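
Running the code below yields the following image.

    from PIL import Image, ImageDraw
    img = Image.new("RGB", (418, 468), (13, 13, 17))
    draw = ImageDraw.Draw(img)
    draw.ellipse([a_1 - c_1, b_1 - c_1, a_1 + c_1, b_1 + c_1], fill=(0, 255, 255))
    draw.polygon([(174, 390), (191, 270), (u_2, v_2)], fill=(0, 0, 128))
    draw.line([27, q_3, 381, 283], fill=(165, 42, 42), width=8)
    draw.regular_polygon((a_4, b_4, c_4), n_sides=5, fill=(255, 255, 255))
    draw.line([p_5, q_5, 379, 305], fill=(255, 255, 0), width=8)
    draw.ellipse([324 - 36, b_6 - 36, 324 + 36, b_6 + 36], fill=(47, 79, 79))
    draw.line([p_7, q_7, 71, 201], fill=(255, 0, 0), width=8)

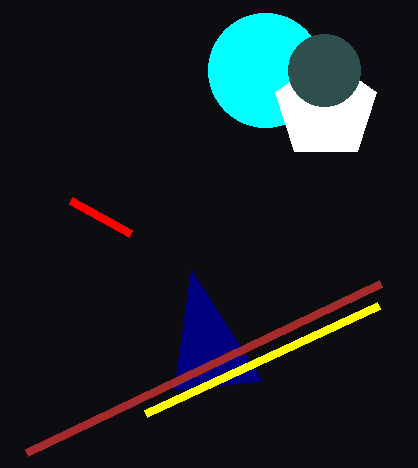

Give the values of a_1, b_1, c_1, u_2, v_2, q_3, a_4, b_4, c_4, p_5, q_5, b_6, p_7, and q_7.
a_1 = 265; b_1 = 70; c_1 = 57; u_2 = 262; v_2 = 381; q_3 = 452; a_4 = 326; b_4 = 109; c_4 = 53; p_5 = 146; q_5 = 413; b_6 = 70; p_7 = 131; q_7 = 234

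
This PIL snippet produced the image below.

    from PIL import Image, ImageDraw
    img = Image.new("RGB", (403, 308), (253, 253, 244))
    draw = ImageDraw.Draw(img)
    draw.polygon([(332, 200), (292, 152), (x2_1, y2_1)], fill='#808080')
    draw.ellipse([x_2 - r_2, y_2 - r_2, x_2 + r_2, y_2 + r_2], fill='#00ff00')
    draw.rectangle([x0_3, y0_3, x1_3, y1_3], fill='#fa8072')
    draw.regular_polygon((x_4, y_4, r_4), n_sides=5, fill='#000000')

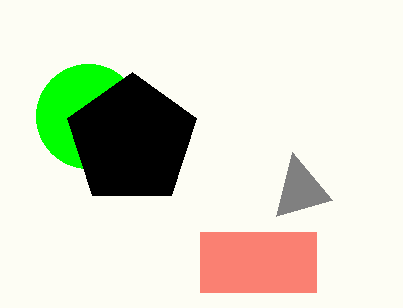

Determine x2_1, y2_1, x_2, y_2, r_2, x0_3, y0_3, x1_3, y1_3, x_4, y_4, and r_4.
x2_1 = 276; y2_1 = 216; x_2 = 88; y_2 = 116; r_2 = 52; x0_3 = 200; y0_3 = 232; x1_3 = 316; y1_3 = 292; x_4 = 132; y_4 = 140; r_4 = 68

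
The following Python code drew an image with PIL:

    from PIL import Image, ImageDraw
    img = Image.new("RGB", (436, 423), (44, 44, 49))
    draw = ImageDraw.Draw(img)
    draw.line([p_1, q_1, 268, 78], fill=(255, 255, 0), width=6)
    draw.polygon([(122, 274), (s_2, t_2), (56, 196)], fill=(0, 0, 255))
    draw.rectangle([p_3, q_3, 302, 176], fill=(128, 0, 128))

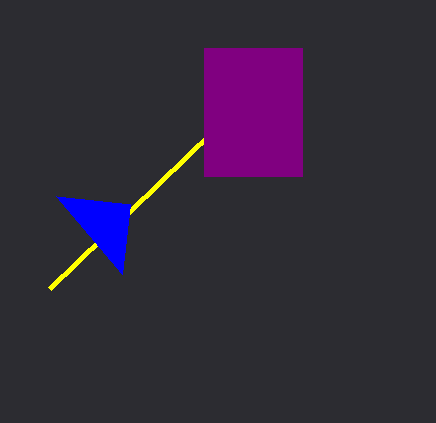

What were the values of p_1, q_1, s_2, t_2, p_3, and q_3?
p_1 = 50
q_1 = 288
s_2 = 130
t_2 = 204
p_3 = 204
q_3 = 48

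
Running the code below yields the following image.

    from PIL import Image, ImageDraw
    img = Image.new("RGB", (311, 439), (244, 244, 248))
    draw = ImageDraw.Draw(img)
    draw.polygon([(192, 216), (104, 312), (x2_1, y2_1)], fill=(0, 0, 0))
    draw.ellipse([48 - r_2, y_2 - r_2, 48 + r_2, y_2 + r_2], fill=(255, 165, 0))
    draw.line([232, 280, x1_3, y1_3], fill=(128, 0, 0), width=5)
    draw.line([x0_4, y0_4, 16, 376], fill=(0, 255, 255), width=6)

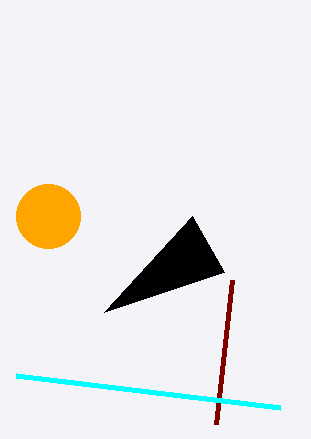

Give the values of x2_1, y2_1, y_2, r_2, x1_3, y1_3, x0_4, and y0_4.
x2_1 = 224; y2_1 = 272; y_2 = 216; r_2 = 32; x1_3 = 216; y1_3 = 424; x0_4 = 280; y0_4 = 408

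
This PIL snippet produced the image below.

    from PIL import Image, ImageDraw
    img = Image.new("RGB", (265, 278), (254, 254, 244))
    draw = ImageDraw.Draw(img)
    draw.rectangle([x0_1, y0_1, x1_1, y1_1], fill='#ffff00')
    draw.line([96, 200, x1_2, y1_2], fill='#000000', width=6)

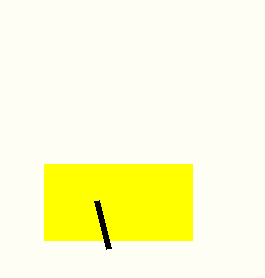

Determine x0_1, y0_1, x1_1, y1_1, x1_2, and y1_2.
x0_1 = 44
y0_1 = 164
x1_1 = 192
y1_1 = 240
x1_2 = 108
y1_2 = 248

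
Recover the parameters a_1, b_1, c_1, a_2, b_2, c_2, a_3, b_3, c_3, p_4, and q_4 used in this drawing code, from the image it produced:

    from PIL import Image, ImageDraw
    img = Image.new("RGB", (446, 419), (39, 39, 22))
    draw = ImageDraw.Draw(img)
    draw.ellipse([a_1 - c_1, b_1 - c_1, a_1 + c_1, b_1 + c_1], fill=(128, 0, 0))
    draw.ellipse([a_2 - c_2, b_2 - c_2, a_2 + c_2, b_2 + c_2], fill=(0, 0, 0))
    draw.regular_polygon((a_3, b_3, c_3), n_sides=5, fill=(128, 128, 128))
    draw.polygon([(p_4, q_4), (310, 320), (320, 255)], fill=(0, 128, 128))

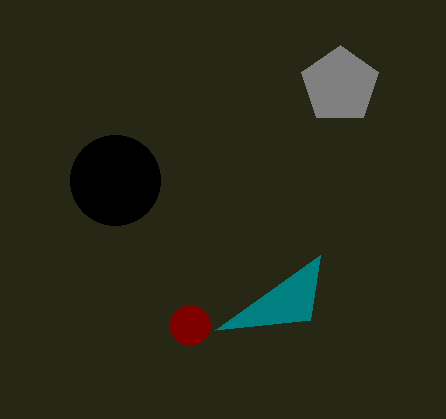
a_1 = 190
b_1 = 325
c_1 = 20
a_2 = 115
b_2 = 180
c_2 = 45
a_3 = 340
b_3 = 85
c_3 = 40
p_4 = 215
q_4 = 330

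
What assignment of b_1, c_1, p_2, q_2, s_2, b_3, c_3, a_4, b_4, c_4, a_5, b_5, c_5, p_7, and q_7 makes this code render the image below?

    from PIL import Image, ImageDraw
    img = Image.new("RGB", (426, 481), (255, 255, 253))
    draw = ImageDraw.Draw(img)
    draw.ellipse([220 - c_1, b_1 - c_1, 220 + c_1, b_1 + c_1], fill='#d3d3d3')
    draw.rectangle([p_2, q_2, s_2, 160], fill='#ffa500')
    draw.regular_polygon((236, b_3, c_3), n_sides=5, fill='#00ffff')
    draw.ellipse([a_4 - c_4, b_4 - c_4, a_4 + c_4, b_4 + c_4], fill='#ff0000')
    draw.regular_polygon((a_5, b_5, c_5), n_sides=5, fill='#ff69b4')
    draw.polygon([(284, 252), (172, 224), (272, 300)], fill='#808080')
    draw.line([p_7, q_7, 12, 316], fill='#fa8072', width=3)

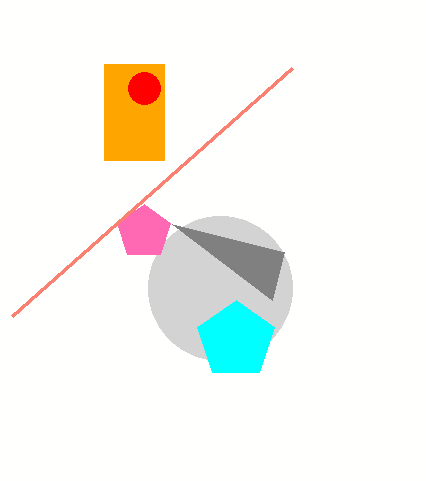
b_1 = 288; c_1 = 72; p_2 = 104; q_2 = 64; s_2 = 164; b_3 = 340; c_3 = 40; a_4 = 144; b_4 = 88; c_4 = 16; a_5 = 144; b_5 = 232; c_5 = 28; p_7 = 292; q_7 = 68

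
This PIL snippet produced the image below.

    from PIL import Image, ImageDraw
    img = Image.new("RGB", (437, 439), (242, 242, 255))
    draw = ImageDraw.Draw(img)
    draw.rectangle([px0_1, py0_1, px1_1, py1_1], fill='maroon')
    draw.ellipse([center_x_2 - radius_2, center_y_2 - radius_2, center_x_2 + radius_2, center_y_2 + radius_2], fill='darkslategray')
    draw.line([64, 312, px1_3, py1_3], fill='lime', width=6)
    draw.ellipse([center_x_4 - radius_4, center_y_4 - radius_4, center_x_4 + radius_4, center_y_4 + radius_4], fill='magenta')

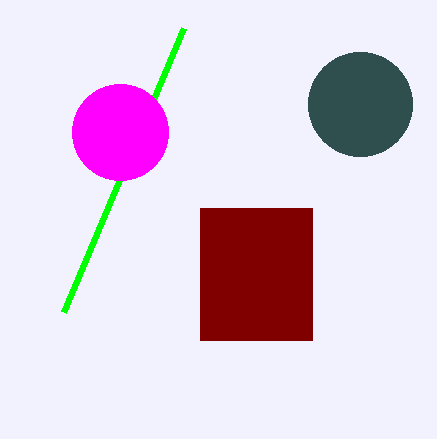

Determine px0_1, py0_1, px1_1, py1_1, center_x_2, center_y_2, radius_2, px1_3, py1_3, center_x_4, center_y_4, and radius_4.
px0_1 = 200; py0_1 = 208; px1_1 = 312; py1_1 = 340; center_x_2 = 360; center_y_2 = 104; radius_2 = 52; px1_3 = 184; py1_3 = 28; center_x_4 = 120; center_y_4 = 132; radius_4 = 48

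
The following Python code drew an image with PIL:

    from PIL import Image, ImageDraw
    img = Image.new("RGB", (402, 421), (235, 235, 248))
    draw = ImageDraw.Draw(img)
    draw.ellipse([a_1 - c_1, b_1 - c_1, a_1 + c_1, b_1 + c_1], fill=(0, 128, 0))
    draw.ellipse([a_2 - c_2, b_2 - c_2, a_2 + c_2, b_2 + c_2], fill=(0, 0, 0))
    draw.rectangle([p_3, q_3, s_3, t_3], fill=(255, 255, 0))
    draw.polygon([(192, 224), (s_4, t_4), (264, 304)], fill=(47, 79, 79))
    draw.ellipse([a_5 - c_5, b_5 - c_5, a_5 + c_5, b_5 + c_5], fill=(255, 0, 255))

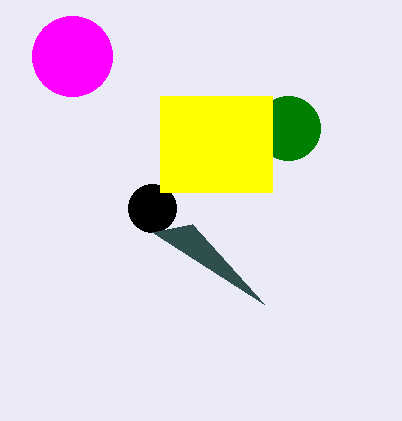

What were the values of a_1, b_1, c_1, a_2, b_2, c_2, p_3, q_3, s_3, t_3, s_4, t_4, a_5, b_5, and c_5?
a_1 = 288; b_1 = 128; c_1 = 32; a_2 = 152; b_2 = 208; c_2 = 24; p_3 = 160; q_3 = 96; s_3 = 272; t_3 = 192; s_4 = 152; t_4 = 232; a_5 = 72; b_5 = 56; c_5 = 40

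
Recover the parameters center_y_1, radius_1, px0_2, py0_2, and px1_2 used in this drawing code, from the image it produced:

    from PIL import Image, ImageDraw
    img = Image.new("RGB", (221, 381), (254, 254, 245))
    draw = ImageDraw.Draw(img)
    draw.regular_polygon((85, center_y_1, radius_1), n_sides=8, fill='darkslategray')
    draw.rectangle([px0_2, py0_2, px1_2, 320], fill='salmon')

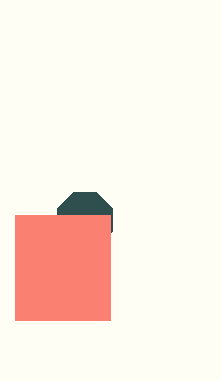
center_y_1 = 220; radius_1 = 30; px0_2 = 15; py0_2 = 215; px1_2 = 110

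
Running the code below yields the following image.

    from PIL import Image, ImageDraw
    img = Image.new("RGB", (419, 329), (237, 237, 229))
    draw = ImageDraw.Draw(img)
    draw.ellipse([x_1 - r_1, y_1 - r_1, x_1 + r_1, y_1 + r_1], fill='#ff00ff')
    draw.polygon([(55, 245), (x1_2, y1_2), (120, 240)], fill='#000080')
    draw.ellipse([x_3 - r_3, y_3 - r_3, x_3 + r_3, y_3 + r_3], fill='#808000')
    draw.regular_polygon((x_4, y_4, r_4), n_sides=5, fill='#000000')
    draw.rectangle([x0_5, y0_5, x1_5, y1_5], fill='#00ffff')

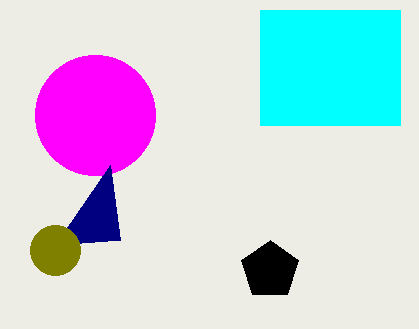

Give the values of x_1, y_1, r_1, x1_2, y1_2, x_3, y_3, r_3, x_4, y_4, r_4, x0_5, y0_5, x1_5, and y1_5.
x_1 = 95, y_1 = 115, r_1 = 60, x1_2 = 110, y1_2 = 165, x_3 = 55, y_3 = 250, r_3 = 25, x_4 = 270, y_4 = 270, r_4 = 30, x0_5 = 260, y0_5 = 10, x1_5 = 400, y1_5 = 125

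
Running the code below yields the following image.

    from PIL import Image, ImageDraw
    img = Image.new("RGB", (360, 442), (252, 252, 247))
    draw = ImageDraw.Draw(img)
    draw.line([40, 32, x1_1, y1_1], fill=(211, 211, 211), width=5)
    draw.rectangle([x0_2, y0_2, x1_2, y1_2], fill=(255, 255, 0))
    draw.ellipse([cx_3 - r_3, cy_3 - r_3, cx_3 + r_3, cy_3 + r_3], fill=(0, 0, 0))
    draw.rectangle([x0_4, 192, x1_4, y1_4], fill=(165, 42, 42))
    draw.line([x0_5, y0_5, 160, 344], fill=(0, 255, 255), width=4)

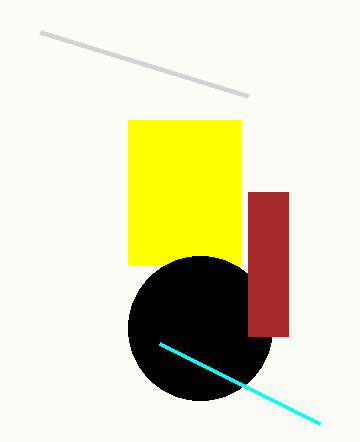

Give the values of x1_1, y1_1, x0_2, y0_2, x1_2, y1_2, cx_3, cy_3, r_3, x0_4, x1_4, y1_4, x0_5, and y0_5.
x1_1 = 248; y1_1 = 96; x0_2 = 128; y0_2 = 120; x1_2 = 240; y1_2 = 264; cx_3 = 200; cy_3 = 328; r_3 = 72; x0_4 = 248; x1_4 = 288; y1_4 = 336; x0_5 = 320; y0_5 = 424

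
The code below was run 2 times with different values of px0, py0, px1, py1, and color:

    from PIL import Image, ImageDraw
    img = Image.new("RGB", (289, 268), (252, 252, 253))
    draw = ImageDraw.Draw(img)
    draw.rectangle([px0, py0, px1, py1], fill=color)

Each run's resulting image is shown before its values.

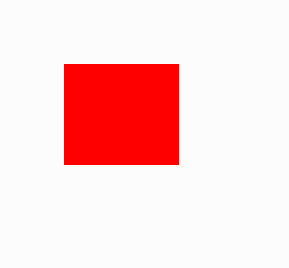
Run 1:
px0 = 64; py0 = 64; px1 = 178; py1 = 164; color = 'red'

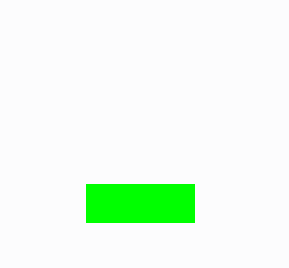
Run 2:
px0 = 86
py0 = 184
px1 = 194
py1 = 222
color = 'lime'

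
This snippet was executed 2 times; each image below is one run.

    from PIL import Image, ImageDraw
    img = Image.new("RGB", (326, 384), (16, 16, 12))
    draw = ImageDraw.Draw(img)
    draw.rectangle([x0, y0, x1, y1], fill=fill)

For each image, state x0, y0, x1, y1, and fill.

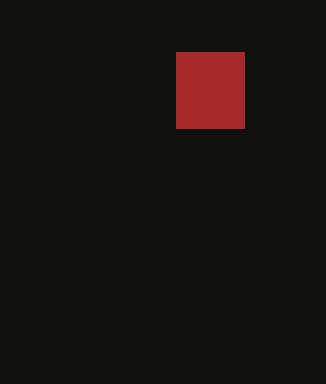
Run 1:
x0 = 176
y0 = 52
x1 = 244
y1 = 128
fill = 'brown'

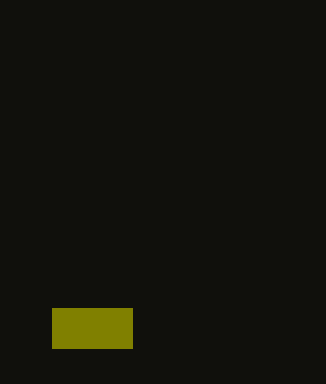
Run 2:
x0 = 52, y0 = 308, x1 = 132, y1 = 348, fill = 'olive'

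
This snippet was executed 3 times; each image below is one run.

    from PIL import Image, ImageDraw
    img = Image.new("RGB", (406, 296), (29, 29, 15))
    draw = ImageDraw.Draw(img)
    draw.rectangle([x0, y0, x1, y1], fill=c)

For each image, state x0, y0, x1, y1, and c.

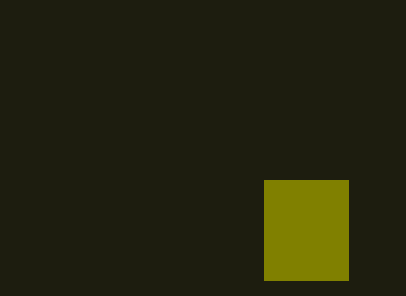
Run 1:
x0 = 264, y0 = 180, x1 = 348, y1 = 280, c = 'olive'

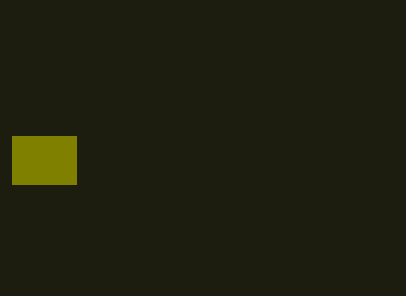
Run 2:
x0 = 12
y0 = 136
x1 = 76
y1 = 184
c = 'olive'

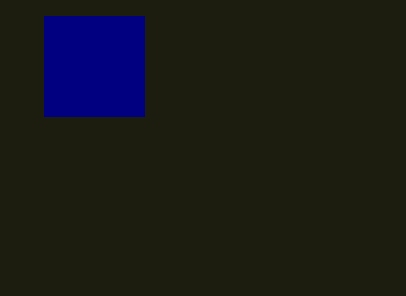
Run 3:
x0 = 44, y0 = 16, x1 = 144, y1 = 116, c = 'navy'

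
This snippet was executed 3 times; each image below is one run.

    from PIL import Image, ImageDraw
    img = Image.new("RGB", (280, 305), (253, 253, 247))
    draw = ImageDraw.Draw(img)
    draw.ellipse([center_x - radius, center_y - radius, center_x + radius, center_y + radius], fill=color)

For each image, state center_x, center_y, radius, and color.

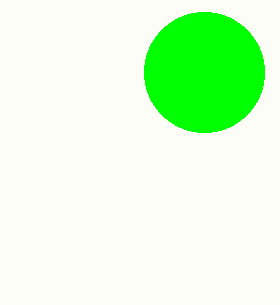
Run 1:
center_x = 204; center_y = 72; radius = 60; color = 'lime'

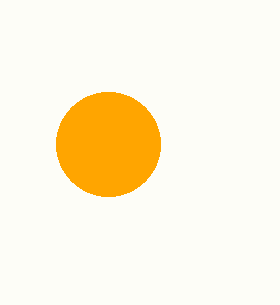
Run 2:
center_x = 108; center_y = 144; radius = 52; color = 'orange'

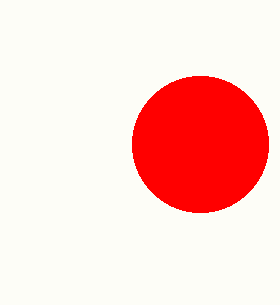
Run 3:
center_x = 200
center_y = 144
radius = 68
color = 'red'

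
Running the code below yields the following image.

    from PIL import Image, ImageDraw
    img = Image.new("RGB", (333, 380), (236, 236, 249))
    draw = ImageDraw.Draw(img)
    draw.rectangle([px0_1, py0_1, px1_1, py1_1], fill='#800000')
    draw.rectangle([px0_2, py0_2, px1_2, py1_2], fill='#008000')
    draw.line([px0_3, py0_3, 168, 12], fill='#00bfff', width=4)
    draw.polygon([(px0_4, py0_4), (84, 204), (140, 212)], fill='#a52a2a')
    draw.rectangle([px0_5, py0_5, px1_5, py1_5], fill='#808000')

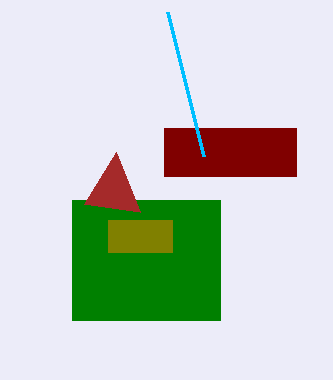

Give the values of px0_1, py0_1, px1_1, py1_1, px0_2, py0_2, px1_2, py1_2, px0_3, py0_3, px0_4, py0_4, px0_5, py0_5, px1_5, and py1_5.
px0_1 = 164, py0_1 = 128, px1_1 = 296, py1_1 = 176, px0_2 = 72, py0_2 = 200, px1_2 = 220, py1_2 = 320, px0_3 = 204, py0_3 = 156, px0_4 = 116, py0_4 = 152, px0_5 = 108, py0_5 = 220, px1_5 = 172, py1_5 = 252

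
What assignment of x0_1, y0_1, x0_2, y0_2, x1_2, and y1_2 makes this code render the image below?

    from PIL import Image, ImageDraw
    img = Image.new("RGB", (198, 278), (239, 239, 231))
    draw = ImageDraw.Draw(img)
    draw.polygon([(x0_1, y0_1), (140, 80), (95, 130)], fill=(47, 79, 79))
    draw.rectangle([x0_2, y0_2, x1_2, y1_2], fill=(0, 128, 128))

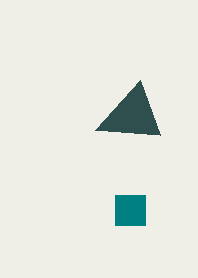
x0_1 = 160; y0_1 = 135; x0_2 = 115; y0_2 = 195; x1_2 = 145; y1_2 = 225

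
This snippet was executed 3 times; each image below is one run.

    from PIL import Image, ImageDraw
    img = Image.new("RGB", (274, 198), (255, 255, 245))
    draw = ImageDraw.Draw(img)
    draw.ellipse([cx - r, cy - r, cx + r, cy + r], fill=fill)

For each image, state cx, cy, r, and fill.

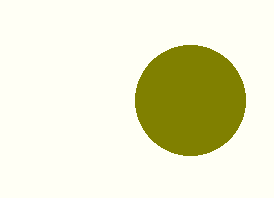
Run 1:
cx = 190, cy = 100, r = 55, fill = 'olive'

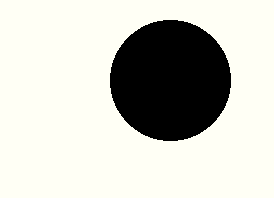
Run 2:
cx = 170
cy = 80
r = 60
fill = 'black'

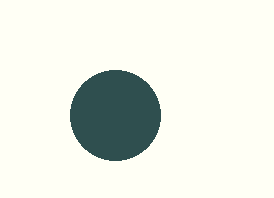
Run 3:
cx = 115; cy = 115; r = 45; fill = 'darkslategray'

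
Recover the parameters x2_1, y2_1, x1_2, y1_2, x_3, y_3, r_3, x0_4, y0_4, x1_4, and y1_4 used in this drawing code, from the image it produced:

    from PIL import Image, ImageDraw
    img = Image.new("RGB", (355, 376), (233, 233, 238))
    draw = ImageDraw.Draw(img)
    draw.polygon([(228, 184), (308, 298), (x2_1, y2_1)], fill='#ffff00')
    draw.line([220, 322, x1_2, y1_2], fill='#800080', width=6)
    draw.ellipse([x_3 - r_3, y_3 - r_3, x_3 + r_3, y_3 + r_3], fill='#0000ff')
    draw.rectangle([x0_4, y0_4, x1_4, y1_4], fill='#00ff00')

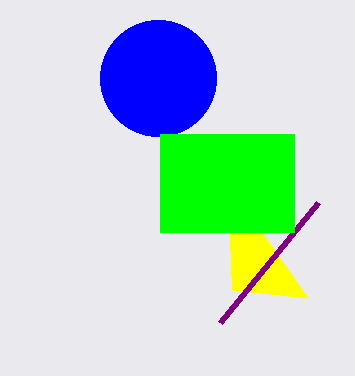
x2_1 = 232
y2_1 = 290
x1_2 = 318
y1_2 = 202
x_3 = 158
y_3 = 78
r_3 = 58
x0_4 = 160
y0_4 = 134
x1_4 = 294
y1_4 = 232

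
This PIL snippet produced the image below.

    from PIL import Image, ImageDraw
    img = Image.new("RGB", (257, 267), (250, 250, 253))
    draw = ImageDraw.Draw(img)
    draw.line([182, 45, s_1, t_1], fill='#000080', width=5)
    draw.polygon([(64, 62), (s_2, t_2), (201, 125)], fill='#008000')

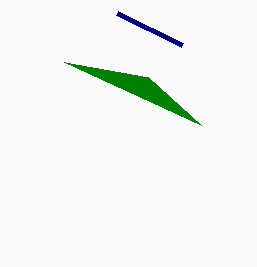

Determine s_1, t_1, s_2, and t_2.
s_1 = 117; t_1 = 13; s_2 = 148; t_2 = 77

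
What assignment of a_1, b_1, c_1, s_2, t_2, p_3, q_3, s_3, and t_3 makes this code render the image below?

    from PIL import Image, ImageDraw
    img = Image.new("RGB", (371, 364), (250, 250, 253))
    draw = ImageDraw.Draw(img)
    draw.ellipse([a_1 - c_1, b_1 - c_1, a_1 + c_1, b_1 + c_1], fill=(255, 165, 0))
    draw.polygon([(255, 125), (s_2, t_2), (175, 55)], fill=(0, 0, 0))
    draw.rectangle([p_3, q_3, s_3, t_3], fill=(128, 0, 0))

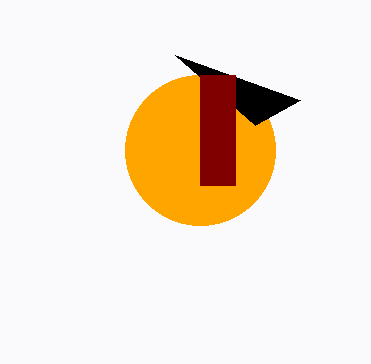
a_1 = 200; b_1 = 150; c_1 = 75; s_2 = 300; t_2 = 100; p_3 = 200; q_3 = 75; s_3 = 235; t_3 = 185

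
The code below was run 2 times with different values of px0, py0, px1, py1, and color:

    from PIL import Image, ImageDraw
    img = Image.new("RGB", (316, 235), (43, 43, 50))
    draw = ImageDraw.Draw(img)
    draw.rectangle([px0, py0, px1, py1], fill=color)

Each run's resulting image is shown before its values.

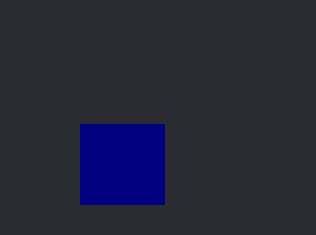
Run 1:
px0 = 80
py0 = 124
px1 = 164
py1 = 204
color = 'navy'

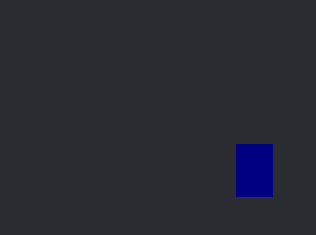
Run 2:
px0 = 236, py0 = 144, px1 = 272, py1 = 196, color = 'navy'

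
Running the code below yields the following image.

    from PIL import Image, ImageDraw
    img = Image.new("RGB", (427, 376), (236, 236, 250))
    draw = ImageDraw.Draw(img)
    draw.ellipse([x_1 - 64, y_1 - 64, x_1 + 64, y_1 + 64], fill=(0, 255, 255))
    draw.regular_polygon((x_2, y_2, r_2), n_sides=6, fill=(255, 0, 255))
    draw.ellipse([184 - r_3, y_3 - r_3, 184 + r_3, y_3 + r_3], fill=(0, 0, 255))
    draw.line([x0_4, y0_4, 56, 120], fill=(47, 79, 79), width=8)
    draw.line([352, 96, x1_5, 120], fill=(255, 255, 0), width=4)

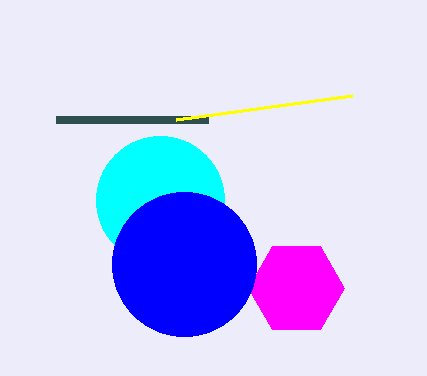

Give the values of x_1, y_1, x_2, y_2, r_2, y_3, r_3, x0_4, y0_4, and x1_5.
x_1 = 160; y_1 = 200; x_2 = 296; y_2 = 288; r_2 = 48; y_3 = 264; r_3 = 72; x0_4 = 208; y0_4 = 120; x1_5 = 176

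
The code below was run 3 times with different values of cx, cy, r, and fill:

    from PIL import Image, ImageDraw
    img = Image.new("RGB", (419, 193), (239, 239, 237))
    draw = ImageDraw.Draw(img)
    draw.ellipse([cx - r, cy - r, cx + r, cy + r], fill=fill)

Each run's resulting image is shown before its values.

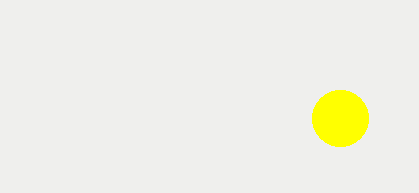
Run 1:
cx = 340
cy = 118
r = 28
fill = 'yellow'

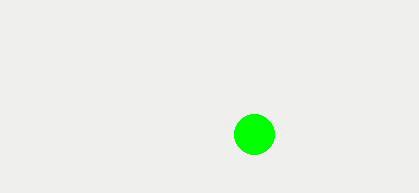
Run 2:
cx = 254, cy = 134, r = 20, fill = 'lime'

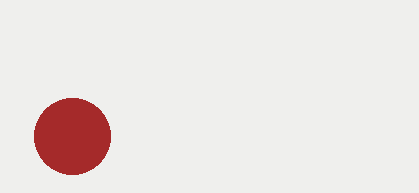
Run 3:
cx = 72
cy = 136
r = 38
fill = 'brown'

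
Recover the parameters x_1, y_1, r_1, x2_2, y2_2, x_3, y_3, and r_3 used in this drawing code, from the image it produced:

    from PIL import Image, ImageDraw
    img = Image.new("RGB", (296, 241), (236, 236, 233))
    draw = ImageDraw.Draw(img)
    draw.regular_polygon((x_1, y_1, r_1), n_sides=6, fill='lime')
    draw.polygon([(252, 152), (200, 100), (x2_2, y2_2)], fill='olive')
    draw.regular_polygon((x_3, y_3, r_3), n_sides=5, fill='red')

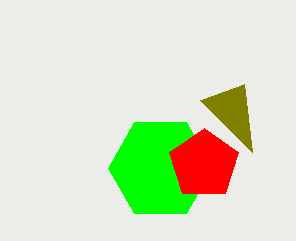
x_1 = 160
y_1 = 168
r_1 = 52
x2_2 = 244
y2_2 = 84
x_3 = 204
y_3 = 164
r_3 = 36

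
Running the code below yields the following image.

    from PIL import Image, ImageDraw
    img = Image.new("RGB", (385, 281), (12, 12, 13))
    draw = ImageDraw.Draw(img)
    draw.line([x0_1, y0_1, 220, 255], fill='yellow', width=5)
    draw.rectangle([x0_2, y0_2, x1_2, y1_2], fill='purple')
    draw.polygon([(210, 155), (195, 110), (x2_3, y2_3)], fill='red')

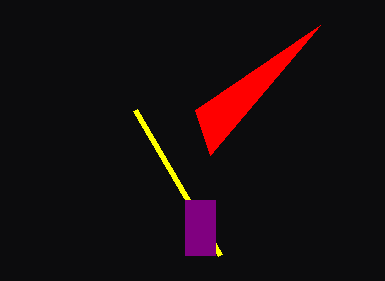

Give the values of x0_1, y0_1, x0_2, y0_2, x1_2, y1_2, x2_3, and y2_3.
x0_1 = 135
y0_1 = 110
x0_2 = 185
y0_2 = 200
x1_2 = 215
y1_2 = 255
x2_3 = 320
y2_3 = 25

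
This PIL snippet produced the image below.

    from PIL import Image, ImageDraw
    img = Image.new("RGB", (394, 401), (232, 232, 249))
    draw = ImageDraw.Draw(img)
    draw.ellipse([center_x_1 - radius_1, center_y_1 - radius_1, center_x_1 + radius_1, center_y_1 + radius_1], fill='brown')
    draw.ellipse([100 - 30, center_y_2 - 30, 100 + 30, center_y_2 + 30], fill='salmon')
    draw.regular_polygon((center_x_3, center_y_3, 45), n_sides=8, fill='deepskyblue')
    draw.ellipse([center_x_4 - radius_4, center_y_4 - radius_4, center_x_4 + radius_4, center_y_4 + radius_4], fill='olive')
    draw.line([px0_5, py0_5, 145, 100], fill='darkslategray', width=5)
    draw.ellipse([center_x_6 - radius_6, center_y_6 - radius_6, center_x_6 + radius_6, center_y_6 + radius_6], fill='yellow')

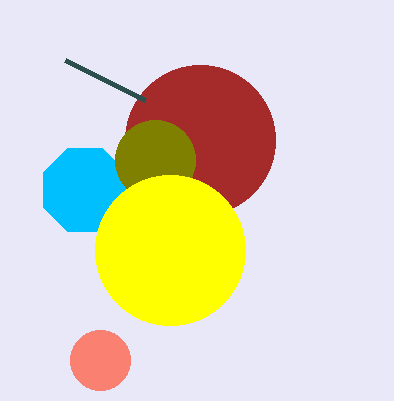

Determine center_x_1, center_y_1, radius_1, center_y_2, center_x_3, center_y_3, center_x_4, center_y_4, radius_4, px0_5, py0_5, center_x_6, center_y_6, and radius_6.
center_x_1 = 200
center_y_1 = 140
radius_1 = 75
center_y_2 = 360
center_x_3 = 85
center_y_3 = 190
center_x_4 = 155
center_y_4 = 160
radius_4 = 40
px0_5 = 65
py0_5 = 60
center_x_6 = 170
center_y_6 = 250
radius_6 = 75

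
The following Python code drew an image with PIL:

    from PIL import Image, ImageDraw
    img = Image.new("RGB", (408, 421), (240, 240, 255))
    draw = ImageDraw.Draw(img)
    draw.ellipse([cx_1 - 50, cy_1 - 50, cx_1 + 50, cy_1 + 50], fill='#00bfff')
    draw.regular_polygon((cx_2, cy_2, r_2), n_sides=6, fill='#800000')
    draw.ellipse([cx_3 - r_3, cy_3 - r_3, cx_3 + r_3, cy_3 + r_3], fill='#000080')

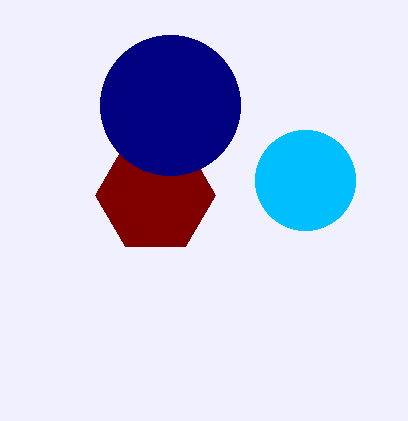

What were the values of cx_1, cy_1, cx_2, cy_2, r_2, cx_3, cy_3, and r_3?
cx_1 = 305, cy_1 = 180, cx_2 = 155, cy_2 = 195, r_2 = 60, cx_3 = 170, cy_3 = 105, r_3 = 70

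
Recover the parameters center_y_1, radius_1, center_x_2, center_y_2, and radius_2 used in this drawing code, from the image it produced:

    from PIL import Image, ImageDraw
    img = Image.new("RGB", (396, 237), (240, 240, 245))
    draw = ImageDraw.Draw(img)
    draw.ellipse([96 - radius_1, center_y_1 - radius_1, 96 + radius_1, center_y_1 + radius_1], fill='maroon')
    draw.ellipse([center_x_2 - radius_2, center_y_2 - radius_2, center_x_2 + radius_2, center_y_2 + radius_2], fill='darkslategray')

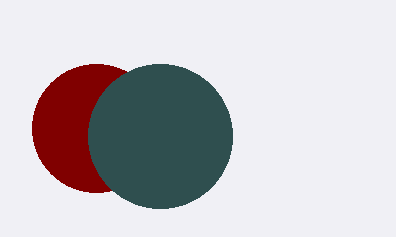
center_y_1 = 128
radius_1 = 64
center_x_2 = 160
center_y_2 = 136
radius_2 = 72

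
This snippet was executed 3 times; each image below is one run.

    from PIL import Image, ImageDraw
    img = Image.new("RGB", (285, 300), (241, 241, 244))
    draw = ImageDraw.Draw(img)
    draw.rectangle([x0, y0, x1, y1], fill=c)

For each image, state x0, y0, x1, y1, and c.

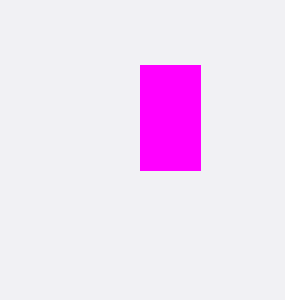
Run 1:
x0 = 140; y0 = 65; x1 = 200; y1 = 170; c = 'magenta'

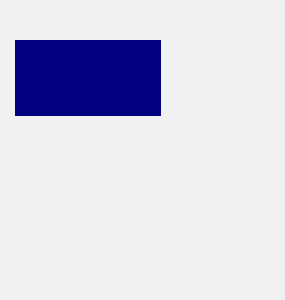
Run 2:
x0 = 15; y0 = 40; x1 = 160; y1 = 115; c = 'navy'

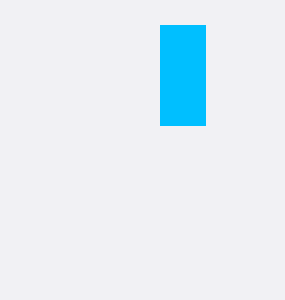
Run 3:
x0 = 160; y0 = 25; x1 = 205; y1 = 125; c = 'deepskyblue'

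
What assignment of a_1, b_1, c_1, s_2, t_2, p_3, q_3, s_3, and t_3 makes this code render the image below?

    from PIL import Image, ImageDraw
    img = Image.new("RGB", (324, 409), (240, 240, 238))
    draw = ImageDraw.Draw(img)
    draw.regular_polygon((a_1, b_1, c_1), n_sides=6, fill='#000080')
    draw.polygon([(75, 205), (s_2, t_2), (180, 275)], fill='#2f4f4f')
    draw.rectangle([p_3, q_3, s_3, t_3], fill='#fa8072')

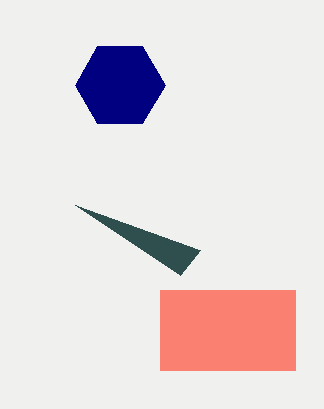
a_1 = 120
b_1 = 85
c_1 = 45
s_2 = 200
t_2 = 250
p_3 = 160
q_3 = 290
s_3 = 295
t_3 = 370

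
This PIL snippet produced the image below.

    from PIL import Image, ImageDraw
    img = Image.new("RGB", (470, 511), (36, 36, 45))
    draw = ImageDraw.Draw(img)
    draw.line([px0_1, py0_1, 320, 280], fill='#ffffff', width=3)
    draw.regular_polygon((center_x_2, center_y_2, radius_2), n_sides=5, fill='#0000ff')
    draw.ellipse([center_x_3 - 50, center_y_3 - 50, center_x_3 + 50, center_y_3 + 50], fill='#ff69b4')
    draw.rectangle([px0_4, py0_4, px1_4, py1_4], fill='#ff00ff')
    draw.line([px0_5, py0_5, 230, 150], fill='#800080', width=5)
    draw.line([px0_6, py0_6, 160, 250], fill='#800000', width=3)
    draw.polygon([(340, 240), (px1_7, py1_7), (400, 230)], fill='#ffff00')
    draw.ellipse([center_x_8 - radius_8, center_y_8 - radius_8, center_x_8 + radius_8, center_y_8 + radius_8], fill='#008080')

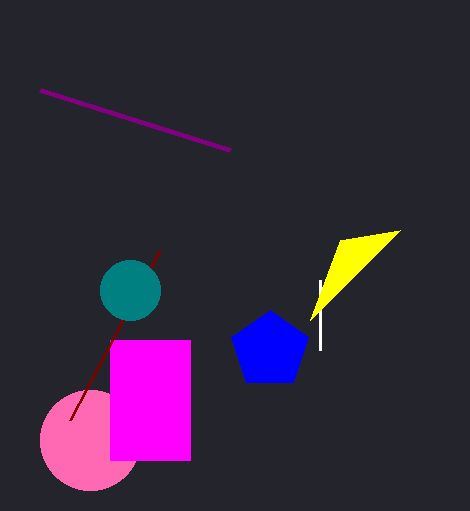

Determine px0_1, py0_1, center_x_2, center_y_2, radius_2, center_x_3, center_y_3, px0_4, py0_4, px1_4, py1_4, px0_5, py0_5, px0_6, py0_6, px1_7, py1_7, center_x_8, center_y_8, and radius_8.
px0_1 = 320
py0_1 = 350
center_x_2 = 270
center_y_2 = 350
radius_2 = 40
center_x_3 = 90
center_y_3 = 440
px0_4 = 110
py0_4 = 340
px1_4 = 190
py1_4 = 460
px0_5 = 40
py0_5 = 90
px0_6 = 70
py0_6 = 420
px1_7 = 310
py1_7 = 320
center_x_8 = 130
center_y_8 = 290
radius_8 = 30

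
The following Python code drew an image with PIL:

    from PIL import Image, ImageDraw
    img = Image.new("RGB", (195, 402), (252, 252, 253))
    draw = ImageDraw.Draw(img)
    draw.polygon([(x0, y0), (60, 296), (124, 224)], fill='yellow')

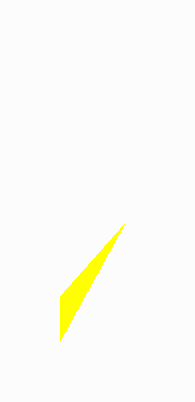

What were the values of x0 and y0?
x0 = 60
y0 = 340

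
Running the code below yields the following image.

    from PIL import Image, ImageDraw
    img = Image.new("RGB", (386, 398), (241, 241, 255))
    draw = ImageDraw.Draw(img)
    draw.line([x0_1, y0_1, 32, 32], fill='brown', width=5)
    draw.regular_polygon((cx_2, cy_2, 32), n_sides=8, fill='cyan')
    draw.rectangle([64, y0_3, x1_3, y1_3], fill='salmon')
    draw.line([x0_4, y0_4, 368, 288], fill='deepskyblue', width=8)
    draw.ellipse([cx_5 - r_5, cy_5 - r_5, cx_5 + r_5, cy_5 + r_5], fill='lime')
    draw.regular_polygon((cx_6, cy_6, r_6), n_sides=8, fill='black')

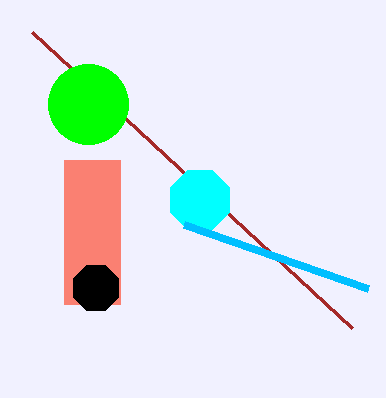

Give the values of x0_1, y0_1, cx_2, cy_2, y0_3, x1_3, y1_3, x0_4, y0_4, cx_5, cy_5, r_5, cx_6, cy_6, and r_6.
x0_1 = 352, y0_1 = 328, cx_2 = 200, cy_2 = 200, y0_3 = 160, x1_3 = 120, y1_3 = 304, x0_4 = 184, y0_4 = 224, cx_5 = 88, cy_5 = 104, r_5 = 40, cx_6 = 96, cy_6 = 288, r_6 = 24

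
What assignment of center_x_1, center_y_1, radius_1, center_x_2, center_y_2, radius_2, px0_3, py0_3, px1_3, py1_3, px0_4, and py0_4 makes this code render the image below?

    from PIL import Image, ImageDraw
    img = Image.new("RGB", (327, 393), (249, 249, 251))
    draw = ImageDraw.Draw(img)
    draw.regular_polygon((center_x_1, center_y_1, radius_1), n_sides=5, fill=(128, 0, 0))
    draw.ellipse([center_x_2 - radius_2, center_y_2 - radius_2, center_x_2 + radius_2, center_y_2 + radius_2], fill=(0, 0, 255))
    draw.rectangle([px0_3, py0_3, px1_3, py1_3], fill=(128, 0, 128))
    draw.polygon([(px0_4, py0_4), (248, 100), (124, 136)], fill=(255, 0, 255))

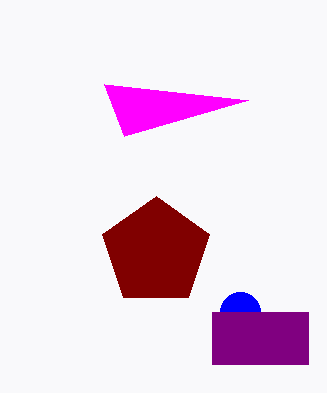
center_x_1 = 156
center_y_1 = 252
radius_1 = 56
center_x_2 = 240
center_y_2 = 312
radius_2 = 20
px0_3 = 212
py0_3 = 312
px1_3 = 308
py1_3 = 364
px0_4 = 104
py0_4 = 84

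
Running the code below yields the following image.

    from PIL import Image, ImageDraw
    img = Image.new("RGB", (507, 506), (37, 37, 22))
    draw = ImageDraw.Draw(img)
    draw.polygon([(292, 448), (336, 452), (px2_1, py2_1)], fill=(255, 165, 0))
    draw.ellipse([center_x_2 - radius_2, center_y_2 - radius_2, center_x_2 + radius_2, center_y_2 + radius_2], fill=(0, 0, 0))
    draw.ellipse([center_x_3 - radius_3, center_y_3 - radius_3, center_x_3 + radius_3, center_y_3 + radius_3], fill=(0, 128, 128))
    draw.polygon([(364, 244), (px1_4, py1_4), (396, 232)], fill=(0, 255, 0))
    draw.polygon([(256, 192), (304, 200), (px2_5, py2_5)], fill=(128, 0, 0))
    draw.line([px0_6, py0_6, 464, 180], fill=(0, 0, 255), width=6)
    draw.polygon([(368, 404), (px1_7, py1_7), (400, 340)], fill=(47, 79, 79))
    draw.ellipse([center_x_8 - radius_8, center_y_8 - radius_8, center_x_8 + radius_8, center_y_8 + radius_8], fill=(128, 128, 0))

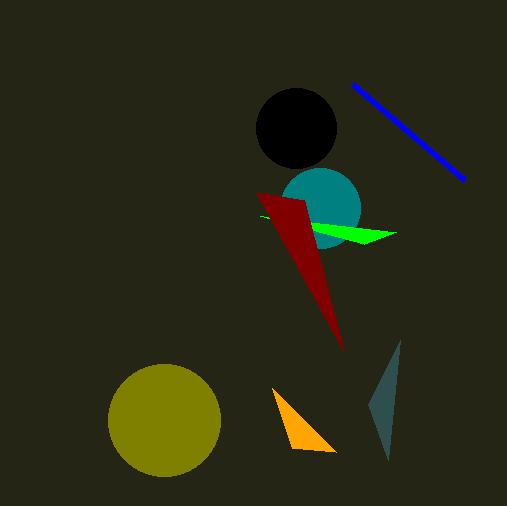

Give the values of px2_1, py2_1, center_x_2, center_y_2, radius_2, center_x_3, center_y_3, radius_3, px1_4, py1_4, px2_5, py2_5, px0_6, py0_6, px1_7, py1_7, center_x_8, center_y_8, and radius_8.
px2_1 = 272, py2_1 = 388, center_x_2 = 296, center_y_2 = 128, radius_2 = 40, center_x_3 = 320, center_y_3 = 208, radius_3 = 40, px1_4 = 260, py1_4 = 216, px2_5 = 344, py2_5 = 352, px0_6 = 352, py0_6 = 84, px1_7 = 388, py1_7 = 460, center_x_8 = 164, center_y_8 = 420, radius_8 = 56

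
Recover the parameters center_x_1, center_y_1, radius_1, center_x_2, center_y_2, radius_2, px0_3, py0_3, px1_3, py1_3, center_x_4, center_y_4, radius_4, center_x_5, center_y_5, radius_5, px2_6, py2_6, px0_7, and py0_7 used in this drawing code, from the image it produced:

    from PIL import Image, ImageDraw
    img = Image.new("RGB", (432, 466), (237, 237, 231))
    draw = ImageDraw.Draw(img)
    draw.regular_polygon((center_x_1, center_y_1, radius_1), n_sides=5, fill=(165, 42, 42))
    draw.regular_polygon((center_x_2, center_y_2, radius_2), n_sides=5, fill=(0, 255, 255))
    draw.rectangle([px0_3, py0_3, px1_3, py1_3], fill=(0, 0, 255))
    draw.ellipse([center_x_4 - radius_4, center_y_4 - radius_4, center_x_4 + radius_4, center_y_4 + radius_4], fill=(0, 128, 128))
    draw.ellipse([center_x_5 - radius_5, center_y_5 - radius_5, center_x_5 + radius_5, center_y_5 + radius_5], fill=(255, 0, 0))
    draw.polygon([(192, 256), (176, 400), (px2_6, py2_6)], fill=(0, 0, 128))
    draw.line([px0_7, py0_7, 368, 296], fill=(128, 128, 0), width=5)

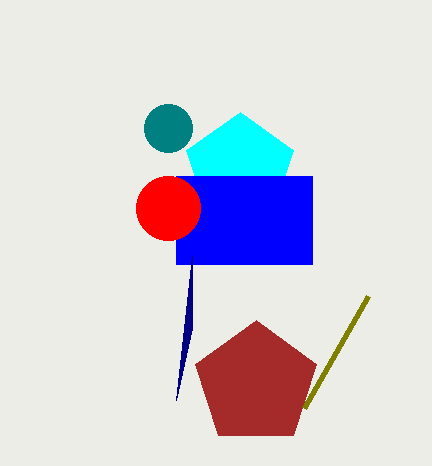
center_x_1 = 256; center_y_1 = 384; radius_1 = 64; center_x_2 = 240; center_y_2 = 168; radius_2 = 56; px0_3 = 176; py0_3 = 176; px1_3 = 312; py1_3 = 264; center_x_4 = 168; center_y_4 = 128; radius_4 = 24; center_x_5 = 168; center_y_5 = 208; radius_5 = 32; px2_6 = 192; py2_6 = 328; px0_7 = 304; py0_7 = 408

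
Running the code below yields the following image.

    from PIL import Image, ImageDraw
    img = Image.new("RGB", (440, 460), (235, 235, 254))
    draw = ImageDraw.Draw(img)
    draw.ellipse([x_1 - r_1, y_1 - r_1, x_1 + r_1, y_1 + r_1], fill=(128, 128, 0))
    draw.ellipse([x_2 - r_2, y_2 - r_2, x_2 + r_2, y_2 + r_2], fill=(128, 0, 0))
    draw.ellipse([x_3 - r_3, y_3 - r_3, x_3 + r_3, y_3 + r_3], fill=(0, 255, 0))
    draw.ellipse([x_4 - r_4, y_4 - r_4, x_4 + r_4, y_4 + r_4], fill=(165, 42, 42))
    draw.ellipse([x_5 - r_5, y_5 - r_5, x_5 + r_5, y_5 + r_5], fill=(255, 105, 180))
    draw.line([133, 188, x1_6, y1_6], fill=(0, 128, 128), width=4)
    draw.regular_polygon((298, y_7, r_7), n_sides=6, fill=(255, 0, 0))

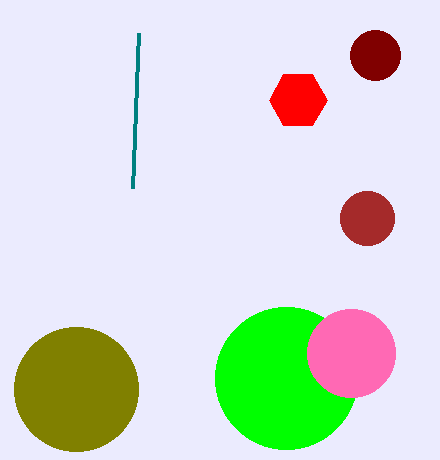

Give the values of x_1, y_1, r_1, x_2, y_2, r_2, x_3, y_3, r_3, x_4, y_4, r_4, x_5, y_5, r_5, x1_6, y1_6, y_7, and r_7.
x_1 = 76; y_1 = 389; r_1 = 62; x_2 = 375; y_2 = 55; r_2 = 25; x_3 = 286; y_3 = 378; r_3 = 71; x_4 = 367; y_4 = 218; r_4 = 27; x_5 = 351; y_5 = 353; r_5 = 44; x1_6 = 139; y1_6 = 33; y_7 = 100; r_7 = 29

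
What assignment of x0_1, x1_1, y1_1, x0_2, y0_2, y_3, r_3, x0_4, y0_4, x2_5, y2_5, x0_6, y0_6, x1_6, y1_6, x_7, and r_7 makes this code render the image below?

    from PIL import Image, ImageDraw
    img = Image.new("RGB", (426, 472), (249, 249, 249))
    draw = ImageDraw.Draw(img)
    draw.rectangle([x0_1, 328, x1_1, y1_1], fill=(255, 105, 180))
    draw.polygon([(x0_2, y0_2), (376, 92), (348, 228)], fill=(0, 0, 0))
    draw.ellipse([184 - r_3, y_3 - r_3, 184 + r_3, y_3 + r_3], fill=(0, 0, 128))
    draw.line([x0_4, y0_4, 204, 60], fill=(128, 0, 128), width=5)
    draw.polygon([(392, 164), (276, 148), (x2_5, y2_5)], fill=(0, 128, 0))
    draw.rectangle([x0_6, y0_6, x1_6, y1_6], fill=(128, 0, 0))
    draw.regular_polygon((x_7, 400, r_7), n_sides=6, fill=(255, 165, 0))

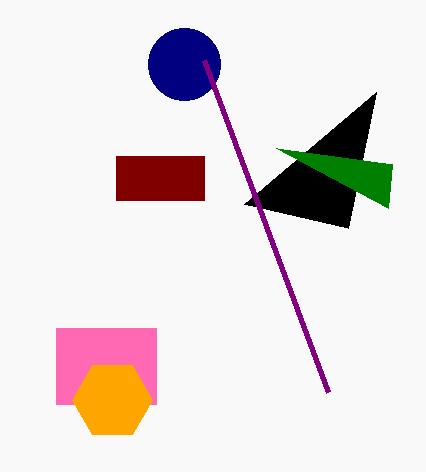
x0_1 = 56, x1_1 = 156, y1_1 = 404, x0_2 = 244, y0_2 = 204, y_3 = 64, r_3 = 36, x0_4 = 328, y0_4 = 392, x2_5 = 388, y2_5 = 208, x0_6 = 116, y0_6 = 156, x1_6 = 204, y1_6 = 200, x_7 = 112, r_7 = 40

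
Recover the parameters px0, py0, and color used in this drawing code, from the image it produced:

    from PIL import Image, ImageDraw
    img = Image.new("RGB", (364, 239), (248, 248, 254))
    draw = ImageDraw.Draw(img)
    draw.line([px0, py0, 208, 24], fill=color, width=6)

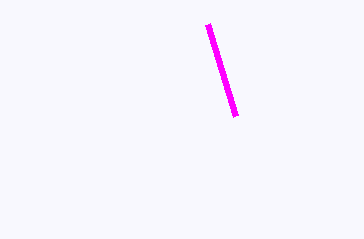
px0 = 236, py0 = 116, color = 'magenta'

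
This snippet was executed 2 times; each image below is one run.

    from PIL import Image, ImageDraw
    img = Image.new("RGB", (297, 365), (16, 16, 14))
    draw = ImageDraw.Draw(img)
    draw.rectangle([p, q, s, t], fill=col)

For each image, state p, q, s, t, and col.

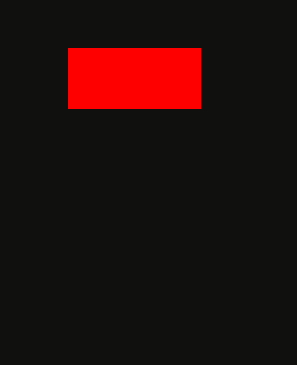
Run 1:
p = 68, q = 48, s = 200, t = 108, col = 'red'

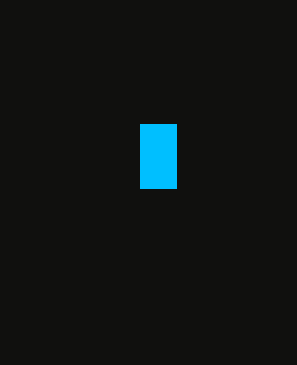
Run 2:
p = 140
q = 124
s = 176
t = 188
col = 'deepskyblue'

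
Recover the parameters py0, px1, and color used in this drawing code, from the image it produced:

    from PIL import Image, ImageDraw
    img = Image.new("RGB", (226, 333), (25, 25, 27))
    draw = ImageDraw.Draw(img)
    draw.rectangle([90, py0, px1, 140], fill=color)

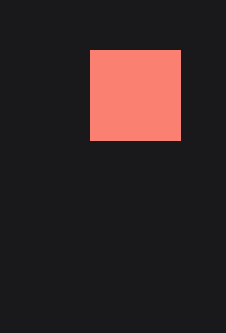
py0 = 50; px1 = 180; color = 'salmon'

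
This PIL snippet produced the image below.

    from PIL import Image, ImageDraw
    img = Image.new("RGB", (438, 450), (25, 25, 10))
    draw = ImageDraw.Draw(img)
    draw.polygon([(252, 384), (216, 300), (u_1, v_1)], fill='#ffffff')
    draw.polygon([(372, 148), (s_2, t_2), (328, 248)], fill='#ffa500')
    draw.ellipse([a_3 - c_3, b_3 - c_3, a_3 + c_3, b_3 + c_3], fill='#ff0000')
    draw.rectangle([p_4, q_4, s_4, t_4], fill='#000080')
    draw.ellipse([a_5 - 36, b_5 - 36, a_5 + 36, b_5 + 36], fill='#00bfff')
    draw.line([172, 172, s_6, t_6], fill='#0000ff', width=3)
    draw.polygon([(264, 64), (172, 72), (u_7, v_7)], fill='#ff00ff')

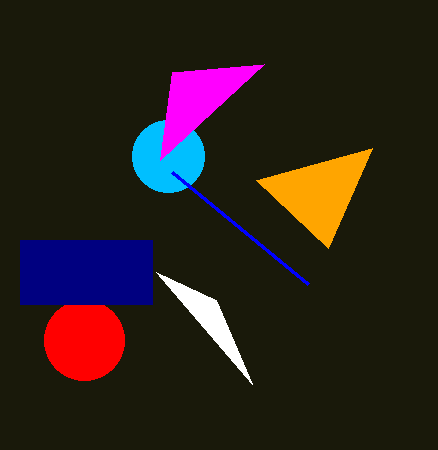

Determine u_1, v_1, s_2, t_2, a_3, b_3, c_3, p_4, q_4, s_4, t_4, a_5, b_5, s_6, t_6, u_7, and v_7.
u_1 = 156
v_1 = 272
s_2 = 256
t_2 = 180
a_3 = 84
b_3 = 340
c_3 = 40
p_4 = 20
q_4 = 240
s_4 = 152
t_4 = 304
a_5 = 168
b_5 = 156
s_6 = 308
t_6 = 284
u_7 = 160
v_7 = 160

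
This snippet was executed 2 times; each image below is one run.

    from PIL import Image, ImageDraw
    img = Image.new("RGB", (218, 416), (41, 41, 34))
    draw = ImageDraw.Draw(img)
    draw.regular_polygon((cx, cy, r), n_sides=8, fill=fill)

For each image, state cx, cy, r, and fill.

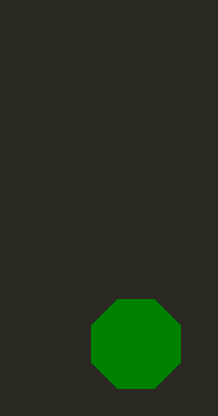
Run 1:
cx = 136; cy = 344; r = 48; fill = 'green'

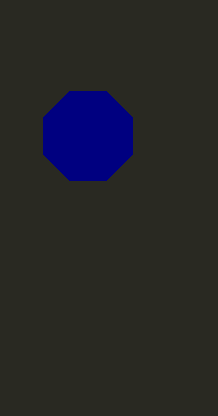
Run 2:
cx = 88; cy = 136; r = 48; fill = 'navy'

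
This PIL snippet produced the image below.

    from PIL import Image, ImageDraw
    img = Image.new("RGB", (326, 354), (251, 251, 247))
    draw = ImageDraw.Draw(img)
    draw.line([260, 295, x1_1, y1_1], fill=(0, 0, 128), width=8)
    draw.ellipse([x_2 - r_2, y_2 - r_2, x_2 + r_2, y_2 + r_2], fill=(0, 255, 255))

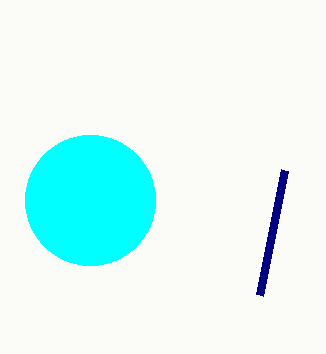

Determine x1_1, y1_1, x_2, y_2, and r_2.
x1_1 = 285
y1_1 = 170
x_2 = 90
y_2 = 200
r_2 = 65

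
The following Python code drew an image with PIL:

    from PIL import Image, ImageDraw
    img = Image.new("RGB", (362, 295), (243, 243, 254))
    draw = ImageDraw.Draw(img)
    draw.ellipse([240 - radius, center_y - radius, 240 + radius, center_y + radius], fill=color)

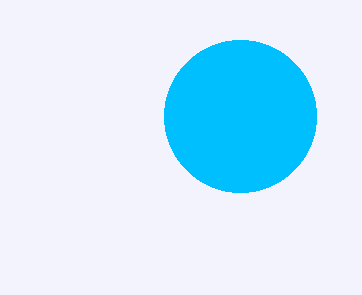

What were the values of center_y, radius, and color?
center_y = 116; radius = 76; color = 'deepskyblue'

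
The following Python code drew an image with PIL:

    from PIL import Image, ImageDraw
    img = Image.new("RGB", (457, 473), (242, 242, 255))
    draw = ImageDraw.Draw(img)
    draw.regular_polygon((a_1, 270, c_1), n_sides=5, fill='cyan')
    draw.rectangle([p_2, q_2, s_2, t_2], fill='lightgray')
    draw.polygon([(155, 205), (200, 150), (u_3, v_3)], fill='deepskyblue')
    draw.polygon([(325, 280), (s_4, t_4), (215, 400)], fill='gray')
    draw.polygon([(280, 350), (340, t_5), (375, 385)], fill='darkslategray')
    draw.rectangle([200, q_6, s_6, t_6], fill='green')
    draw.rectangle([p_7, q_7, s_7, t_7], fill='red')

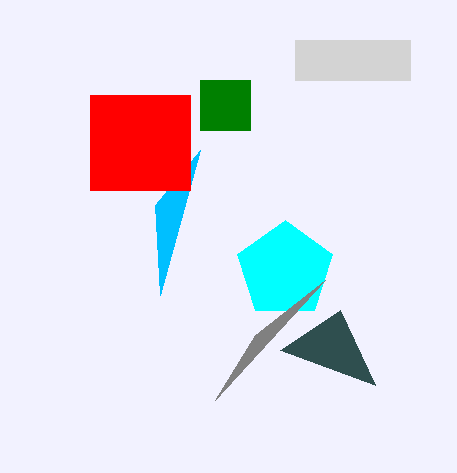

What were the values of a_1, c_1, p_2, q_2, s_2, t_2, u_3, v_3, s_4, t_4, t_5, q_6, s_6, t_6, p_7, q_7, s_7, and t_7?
a_1 = 285
c_1 = 50
p_2 = 295
q_2 = 40
s_2 = 410
t_2 = 80
u_3 = 160
v_3 = 295
s_4 = 255
t_4 = 335
t_5 = 310
q_6 = 80
s_6 = 250
t_6 = 130
p_7 = 90
q_7 = 95
s_7 = 190
t_7 = 190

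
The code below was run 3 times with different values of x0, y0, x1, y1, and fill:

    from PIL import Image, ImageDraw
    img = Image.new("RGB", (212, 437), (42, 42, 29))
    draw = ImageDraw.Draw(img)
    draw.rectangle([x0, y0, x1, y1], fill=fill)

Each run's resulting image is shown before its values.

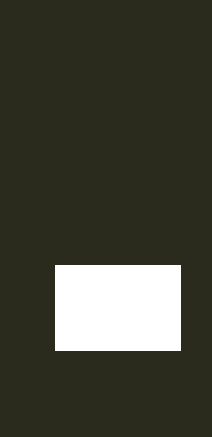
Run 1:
x0 = 55, y0 = 265, x1 = 180, y1 = 350, fill = 'white'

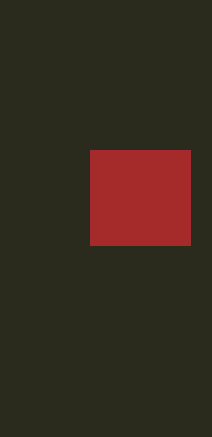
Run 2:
x0 = 90
y0 = 150
x1 = 190
y1 = 245
fill = 'brown'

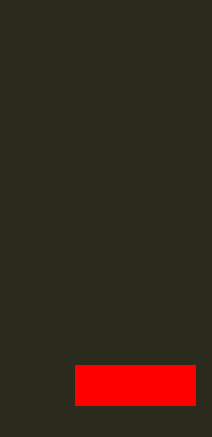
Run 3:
x0 = 75, y0 = 365, x1 = 195, y1 = 405, fill = 'red'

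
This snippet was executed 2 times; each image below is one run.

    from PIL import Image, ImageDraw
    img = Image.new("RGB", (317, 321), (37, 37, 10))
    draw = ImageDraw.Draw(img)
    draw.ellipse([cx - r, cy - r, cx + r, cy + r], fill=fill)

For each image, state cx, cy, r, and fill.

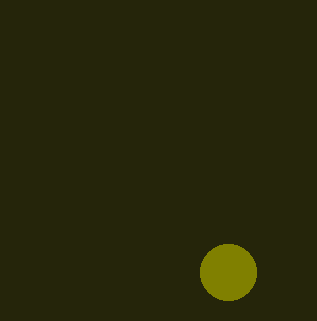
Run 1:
cx = 228
cy = 272
r = 28
fill = 'olive'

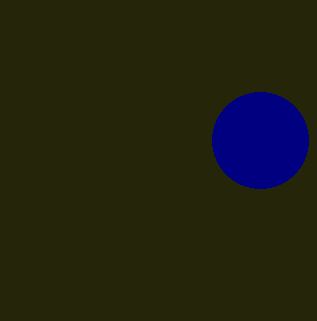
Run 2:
cx = 260; cy = 140; r = 48; fill = 'navy'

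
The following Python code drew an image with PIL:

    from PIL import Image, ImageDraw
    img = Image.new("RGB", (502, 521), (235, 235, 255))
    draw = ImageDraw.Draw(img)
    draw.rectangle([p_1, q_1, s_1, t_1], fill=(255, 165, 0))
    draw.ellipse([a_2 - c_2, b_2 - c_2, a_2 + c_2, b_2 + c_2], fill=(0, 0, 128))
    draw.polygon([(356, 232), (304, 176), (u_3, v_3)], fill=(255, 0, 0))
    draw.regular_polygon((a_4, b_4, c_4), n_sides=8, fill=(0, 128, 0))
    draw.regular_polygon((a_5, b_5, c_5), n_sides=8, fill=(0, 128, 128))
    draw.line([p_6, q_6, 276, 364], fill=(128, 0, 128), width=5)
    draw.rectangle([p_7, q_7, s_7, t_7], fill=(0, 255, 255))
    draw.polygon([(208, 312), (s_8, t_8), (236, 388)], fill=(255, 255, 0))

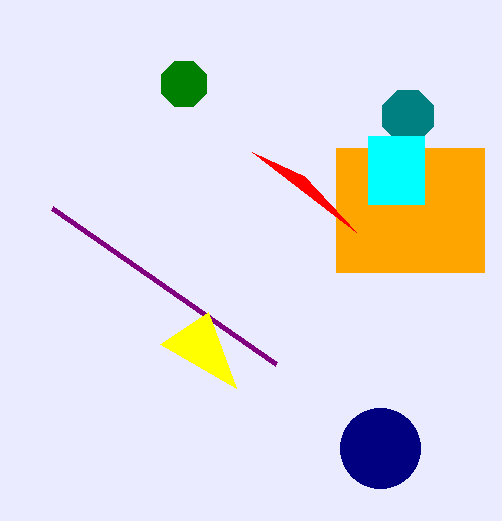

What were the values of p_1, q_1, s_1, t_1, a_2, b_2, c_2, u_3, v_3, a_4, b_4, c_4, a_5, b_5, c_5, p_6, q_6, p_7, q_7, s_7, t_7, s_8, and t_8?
p_1 = 336
q_1 = 148
s_1 = 484
t_1 = 272
a_2 = 380
b_2 = 448
c_2 = 40
u_3 = 252
v_3 = 152
a_4 = 184
b_4 = 84
c_4 = 24
a_5 = 408
b_5 = 116
c_5 = 28
p_6 = 52
q_6 = 208
p_7 = 368
q_7 = 136
s_7 = 424
t_7 = 204
s_8 = 160
t_8 = 344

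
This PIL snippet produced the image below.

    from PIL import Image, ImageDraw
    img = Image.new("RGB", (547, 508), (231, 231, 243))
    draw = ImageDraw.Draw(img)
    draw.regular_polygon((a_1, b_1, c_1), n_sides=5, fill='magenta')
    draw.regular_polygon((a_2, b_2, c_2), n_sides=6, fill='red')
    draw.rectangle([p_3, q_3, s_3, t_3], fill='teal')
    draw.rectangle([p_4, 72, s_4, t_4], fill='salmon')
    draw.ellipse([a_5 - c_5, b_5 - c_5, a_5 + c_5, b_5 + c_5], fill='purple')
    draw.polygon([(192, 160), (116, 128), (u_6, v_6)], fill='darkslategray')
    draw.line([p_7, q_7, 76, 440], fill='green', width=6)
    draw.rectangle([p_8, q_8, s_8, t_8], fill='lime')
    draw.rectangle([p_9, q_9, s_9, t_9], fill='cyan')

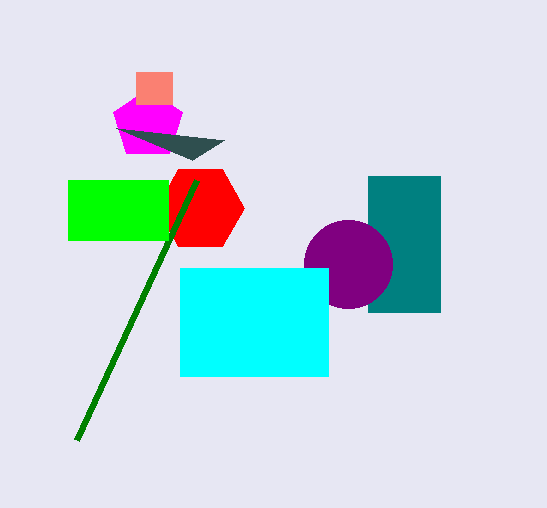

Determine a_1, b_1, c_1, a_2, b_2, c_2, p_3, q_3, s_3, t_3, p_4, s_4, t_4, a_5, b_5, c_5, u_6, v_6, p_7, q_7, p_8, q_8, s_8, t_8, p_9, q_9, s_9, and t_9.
a_1 = 148
b_1 = 124
c_1 = 36
a_2 = 200
b_2 = 208
c_2 = 44
p_3 = 368
q_3 = 176
s_3 = 440
t_3 = 312
p_4 = 136
s_4 = 172
t_4 = 104
a_5 = 348
b_5 = 264
c_5 = 44
u_6 = 224
v_6 = 140
p_7 = 196
q_7 = 180
p_8 = 68
q_8 = 180
s_8 = 168
t_8 = 240
p_9 = 180
q_9 = 268
s_9 = 328
t_9 = 376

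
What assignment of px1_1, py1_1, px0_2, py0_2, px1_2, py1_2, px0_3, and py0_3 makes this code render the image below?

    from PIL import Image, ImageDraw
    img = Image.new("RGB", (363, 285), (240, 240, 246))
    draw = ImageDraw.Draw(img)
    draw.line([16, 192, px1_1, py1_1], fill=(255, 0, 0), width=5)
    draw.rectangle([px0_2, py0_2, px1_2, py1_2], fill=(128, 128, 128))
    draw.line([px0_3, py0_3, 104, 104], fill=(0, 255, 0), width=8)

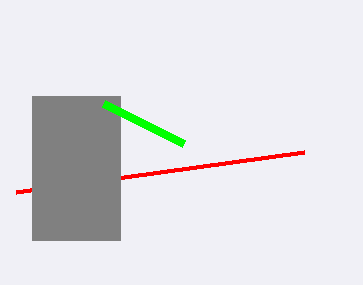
px1_1 = 304
py1_1 = 152
px0_2 = 32
py0_2 = 96
px1_2 = 120
py1_2 = 240
px0_3 = 184
py0_3 = 144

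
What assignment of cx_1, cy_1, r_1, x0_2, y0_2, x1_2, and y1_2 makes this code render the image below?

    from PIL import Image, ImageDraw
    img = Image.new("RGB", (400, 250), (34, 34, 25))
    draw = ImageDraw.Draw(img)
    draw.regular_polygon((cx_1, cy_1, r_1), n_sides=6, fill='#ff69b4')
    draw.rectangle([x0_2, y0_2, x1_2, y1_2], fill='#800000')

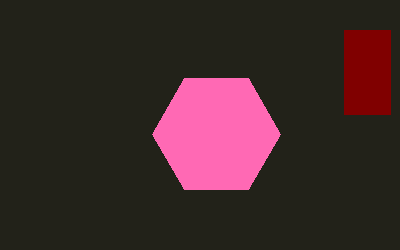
cx_1 = 216
cy_1 = 134
r_1 = 64
x0_2 = 344
y0_2 = 30
x1_2 = 390
y1_2 = 114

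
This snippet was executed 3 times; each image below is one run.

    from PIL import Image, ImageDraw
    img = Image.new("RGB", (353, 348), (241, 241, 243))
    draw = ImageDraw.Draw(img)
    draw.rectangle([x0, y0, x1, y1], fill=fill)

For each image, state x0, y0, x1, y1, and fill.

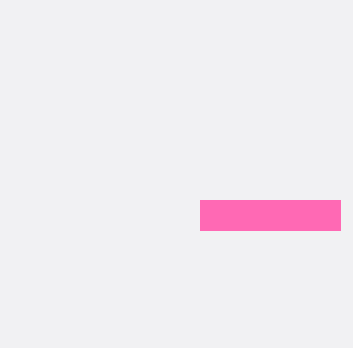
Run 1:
x0 = 200; y0 = 200; x1 = 340; y1 = 230; fill = 'hotpink'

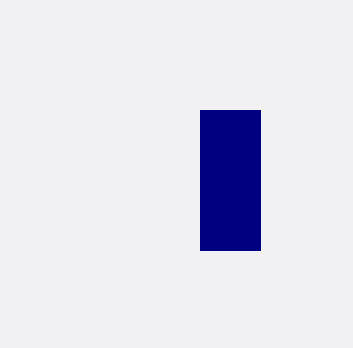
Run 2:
x0 = 200
y0 = 110
x1 = 260
y1 = 250
fill = 'navy'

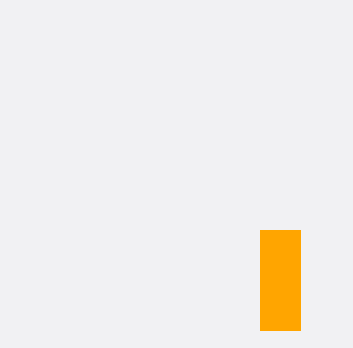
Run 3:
x0 = 260, y0 = 230, x1 = 300, y1 = 330, fill = 'orange'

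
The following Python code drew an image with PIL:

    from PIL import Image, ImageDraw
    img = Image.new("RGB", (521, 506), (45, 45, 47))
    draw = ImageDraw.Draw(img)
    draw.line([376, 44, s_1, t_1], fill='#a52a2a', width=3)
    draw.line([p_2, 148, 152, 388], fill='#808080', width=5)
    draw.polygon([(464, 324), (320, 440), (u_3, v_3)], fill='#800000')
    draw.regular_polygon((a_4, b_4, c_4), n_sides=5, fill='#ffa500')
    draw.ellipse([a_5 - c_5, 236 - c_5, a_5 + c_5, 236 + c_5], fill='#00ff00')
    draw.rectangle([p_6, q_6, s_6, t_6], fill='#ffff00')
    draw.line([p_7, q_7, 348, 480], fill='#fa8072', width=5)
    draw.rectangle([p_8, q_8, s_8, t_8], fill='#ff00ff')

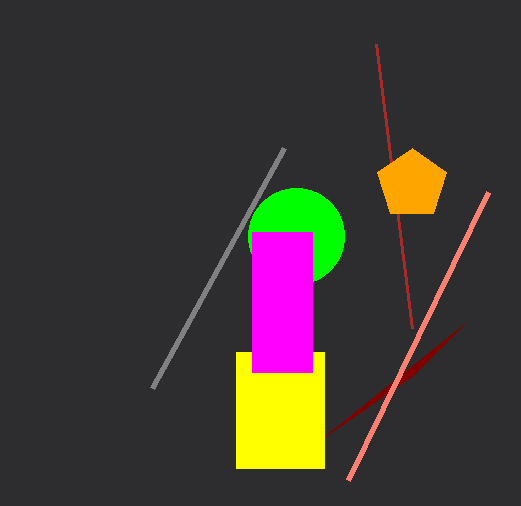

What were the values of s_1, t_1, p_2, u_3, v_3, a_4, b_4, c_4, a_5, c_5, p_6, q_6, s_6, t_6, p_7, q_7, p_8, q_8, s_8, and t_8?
s_1 = 412
t_1 = 328
p_2 = 284
u_3 = 412
v_3 = 376
a_4 = 412
b_4 = 184
c_4 = 36
a_5 = 296
c_5 = 48
p_6 = 236
q_6 = 352
s_6 = 324
t_6 = 468
p_7 = 488
q_7 = 192
p_8 = 252
q_8 = 232
s_8 = 312
t_8 = 372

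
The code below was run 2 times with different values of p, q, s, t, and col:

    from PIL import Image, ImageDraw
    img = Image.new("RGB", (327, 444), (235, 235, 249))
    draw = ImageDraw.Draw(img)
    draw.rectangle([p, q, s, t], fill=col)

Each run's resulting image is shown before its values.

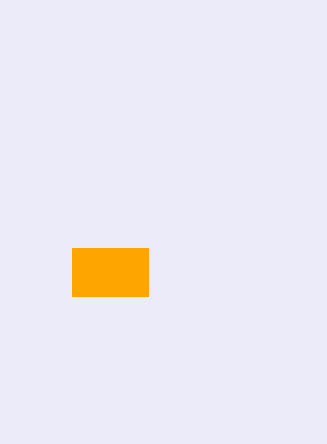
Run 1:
p = 72, q = 248, s = 148, t = 296, col = 'orange'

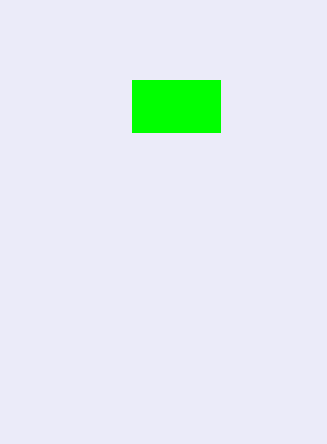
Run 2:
p = 132; q = 80; s = 220; t = 132; col = 'lime'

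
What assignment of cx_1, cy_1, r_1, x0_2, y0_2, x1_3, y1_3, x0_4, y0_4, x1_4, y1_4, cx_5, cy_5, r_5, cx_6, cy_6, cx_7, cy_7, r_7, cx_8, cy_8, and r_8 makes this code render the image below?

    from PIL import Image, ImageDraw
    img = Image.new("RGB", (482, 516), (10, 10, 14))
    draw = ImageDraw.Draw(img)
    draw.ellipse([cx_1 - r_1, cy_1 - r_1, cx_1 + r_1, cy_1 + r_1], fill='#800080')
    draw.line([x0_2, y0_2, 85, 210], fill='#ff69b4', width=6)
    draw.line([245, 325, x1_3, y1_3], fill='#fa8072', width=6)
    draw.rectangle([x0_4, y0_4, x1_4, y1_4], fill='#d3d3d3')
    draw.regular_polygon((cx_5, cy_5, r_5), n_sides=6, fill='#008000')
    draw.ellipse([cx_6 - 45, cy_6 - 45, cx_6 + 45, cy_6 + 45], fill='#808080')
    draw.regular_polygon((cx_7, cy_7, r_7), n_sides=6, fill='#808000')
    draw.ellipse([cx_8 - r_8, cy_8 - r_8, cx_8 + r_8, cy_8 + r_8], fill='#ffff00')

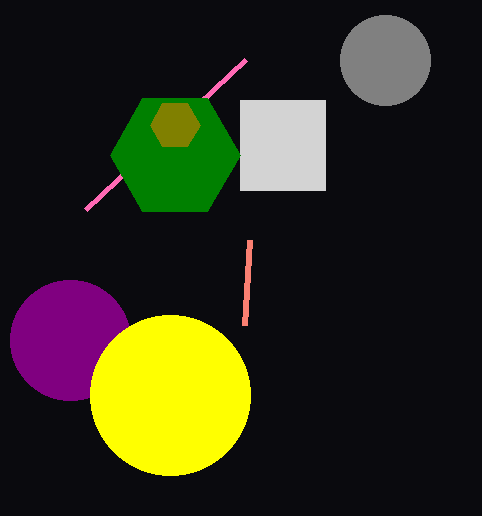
cx_1 = 70
cy_1 = 340
r_1 = 60
x0_2 = 245
y0_2 = 60
x1_3 = 250
y1_3 = 240
x0_4 = 240
y0_4 = 100
x1_4 = 325
y1_4 = 190
cx_5 = 175
cy_5 = 155
r_5 = 65
cx_6 = 385
cy_6 = 60
cx_7 = 175
cy_7 = 125
r_7 = 25
cx_8 = 170
cy_8 = 395
r_8 = 80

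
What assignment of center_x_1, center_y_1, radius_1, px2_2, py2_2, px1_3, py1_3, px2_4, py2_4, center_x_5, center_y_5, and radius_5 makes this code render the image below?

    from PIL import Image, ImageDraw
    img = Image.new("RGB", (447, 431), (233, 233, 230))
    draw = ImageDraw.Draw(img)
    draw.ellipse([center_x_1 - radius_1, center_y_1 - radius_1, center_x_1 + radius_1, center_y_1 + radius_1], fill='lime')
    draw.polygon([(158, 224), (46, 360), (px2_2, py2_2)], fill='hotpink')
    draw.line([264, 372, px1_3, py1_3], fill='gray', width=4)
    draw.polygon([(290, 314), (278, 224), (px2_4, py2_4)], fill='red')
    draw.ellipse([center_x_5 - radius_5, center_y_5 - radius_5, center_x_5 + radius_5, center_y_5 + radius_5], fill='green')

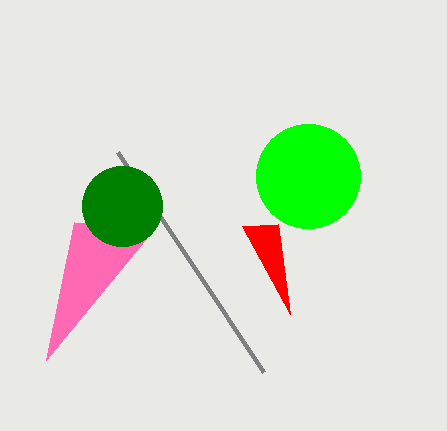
center_x_1 = 308; center_y_1 = 176; radius_1 = 52; px2_2 = 74; py2_2 = 222; px1_3 = 118; py1_3 = 152; px2_4 = 242; py2_4 = 226; center_x_5 = 122; center_y_5 = 206; radius_5 = 40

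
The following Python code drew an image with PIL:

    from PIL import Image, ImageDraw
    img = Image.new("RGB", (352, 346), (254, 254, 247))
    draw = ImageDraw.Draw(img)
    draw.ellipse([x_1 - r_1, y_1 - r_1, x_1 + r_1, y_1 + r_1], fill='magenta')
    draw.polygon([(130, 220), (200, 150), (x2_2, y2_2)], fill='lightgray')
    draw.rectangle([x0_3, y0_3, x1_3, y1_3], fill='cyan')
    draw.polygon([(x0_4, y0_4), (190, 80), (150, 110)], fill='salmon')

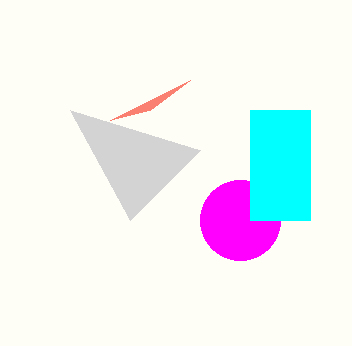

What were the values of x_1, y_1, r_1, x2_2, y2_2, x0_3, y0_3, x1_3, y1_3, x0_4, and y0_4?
x_1 = 240; y_1 = 220; r_1 = 40; x2_2 = 70; y2_2 = 110; x0_3 = 250; y0_3 = 110; x1_3 = 310; y1_3 = 220; x0_4 = 110; y0_4 = 120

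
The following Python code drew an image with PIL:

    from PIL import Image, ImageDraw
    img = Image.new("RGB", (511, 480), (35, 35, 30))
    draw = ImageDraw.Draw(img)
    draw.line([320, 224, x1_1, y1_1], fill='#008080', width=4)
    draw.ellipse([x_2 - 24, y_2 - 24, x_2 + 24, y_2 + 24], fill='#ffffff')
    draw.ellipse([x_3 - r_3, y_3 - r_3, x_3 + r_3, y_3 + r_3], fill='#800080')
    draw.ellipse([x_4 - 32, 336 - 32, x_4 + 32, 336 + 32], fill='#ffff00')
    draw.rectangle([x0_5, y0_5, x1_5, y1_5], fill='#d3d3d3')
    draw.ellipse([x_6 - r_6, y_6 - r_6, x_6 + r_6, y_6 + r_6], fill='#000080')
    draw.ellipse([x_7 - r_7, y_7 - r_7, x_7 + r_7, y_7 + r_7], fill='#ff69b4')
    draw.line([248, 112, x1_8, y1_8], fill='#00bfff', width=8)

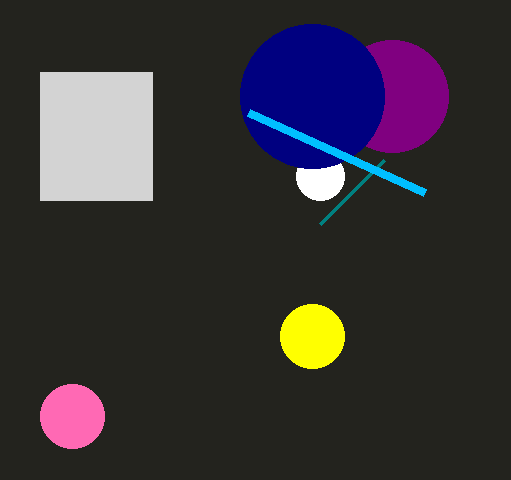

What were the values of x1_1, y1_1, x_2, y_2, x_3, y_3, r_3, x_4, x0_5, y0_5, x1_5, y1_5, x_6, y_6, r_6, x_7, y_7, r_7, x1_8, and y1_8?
x1_1 = 384
y1_1 = 160
x_2 = 320
y_2 = 176
x_3 = 392
y_3 = 96
r_3 = 56
x_4 = 312
x0_5 = 40
y0_5 = 72
x1_5 = 152
y1_5 = 200
x_6 = 312
y_6 = 96
r_6 = 72
x_7 = 72
y_7 = 416
r_7 = 32
x1_8 = 424
y1_8 = 192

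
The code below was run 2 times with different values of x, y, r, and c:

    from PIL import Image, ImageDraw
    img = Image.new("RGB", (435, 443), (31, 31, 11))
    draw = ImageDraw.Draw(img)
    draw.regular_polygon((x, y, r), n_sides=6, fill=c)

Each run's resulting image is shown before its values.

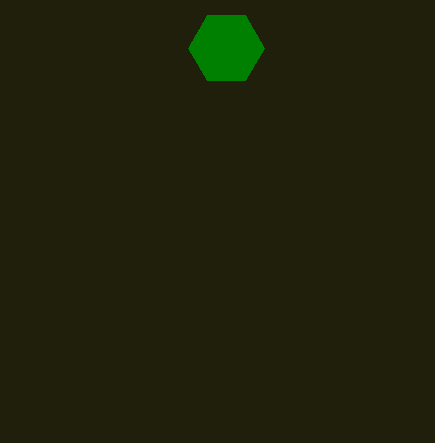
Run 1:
x = 226; y = 48; r = 38; c = 'green'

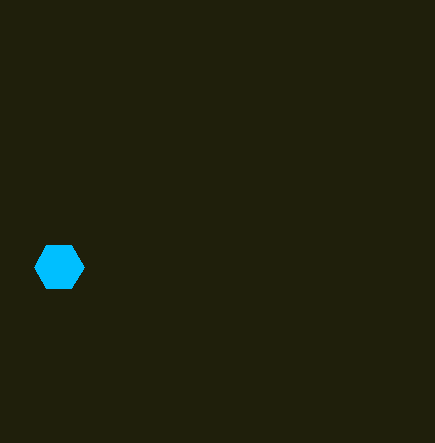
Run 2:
x = 59; y = 267; r = 25; c = 'deepskyblue'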